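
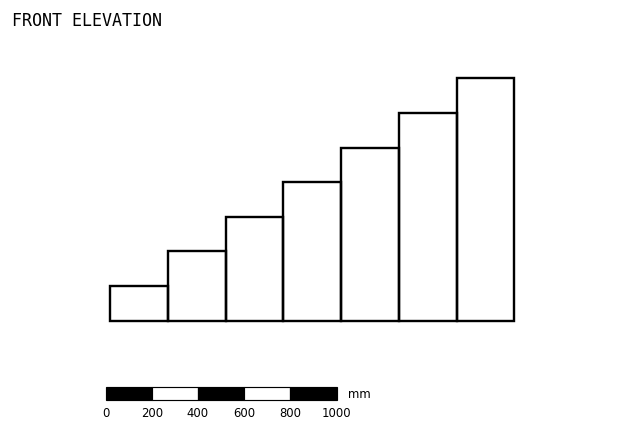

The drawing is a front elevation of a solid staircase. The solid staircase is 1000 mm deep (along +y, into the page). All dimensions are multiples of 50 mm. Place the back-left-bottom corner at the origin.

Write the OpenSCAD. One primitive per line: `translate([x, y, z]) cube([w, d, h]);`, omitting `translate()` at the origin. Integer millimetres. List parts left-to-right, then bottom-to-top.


cube([250, 1000, 150]);
translate([250, 0, 0]) cube([250, 1000, 300]);
translate([500, 0, 0]) cube([250, 1000, 450]);
translate([750, 0, 0]) cube([250, 1000, 600]);
translate([1000, 0, 0]) cube([250, 1000, 750]);
translate([1250, 0, 0]) cube([250, 1000, 900]);
translate([1500, 0, 0]) cube([250, 1000, 1050]);


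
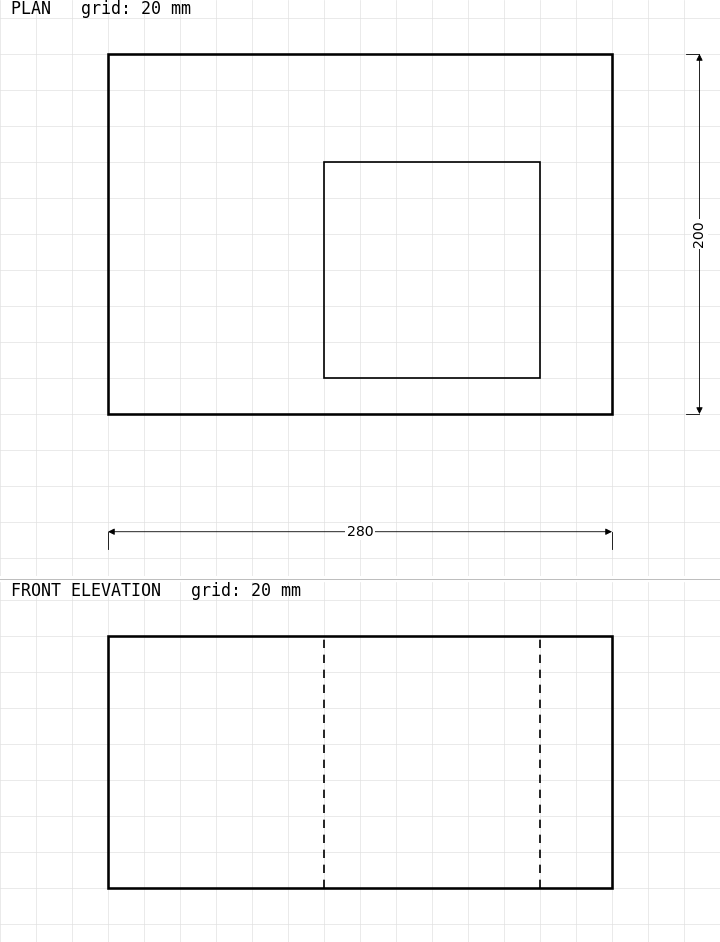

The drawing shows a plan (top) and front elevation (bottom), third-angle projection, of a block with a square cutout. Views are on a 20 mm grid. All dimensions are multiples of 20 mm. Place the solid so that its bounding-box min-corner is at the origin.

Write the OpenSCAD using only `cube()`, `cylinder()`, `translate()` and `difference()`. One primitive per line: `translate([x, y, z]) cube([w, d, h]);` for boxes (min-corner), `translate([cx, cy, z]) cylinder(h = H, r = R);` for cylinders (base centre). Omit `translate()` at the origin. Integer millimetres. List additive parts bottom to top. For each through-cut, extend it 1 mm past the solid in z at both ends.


difference() {
  cube([280, 200, 140]);
  translate([120, 20, -1]) cube([120, 120, 142]);
}


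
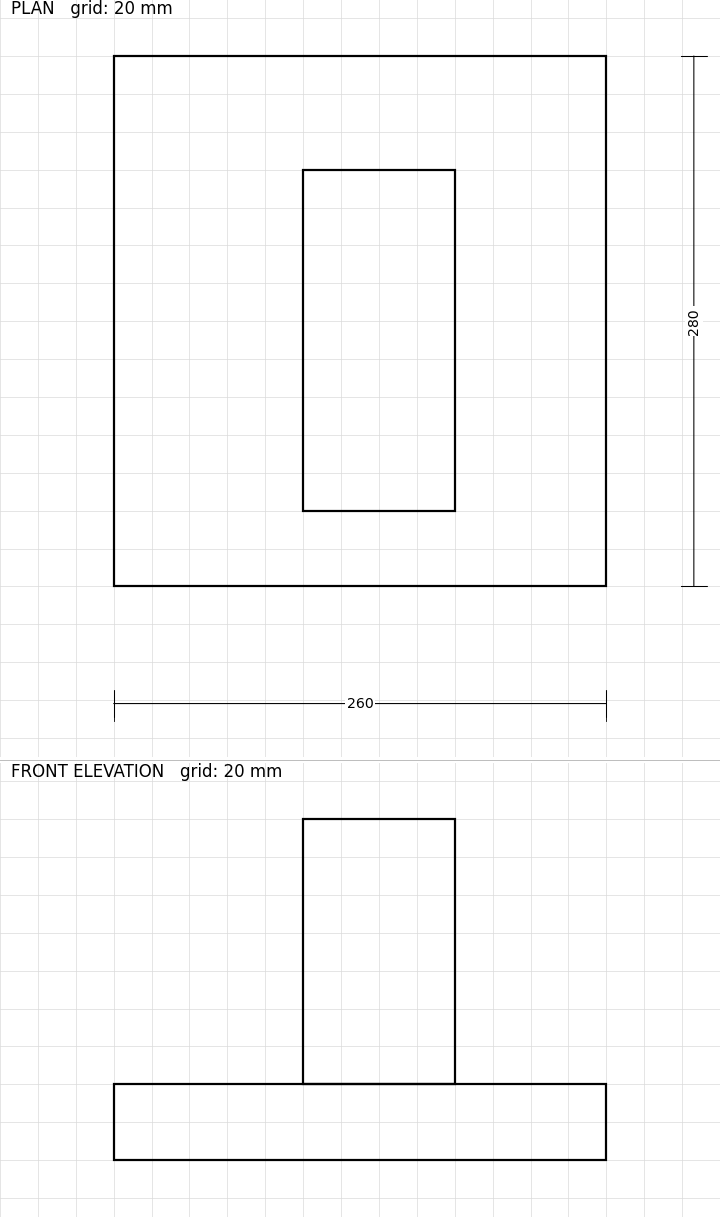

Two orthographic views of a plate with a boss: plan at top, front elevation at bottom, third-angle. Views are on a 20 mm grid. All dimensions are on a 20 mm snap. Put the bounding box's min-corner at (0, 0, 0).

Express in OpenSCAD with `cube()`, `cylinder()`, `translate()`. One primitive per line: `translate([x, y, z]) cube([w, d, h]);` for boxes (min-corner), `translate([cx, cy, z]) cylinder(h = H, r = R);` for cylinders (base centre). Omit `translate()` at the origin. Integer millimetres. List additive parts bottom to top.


cube([260, 280, 40]);
translate([100, 40, 40]) cube([80, 180, 140]);


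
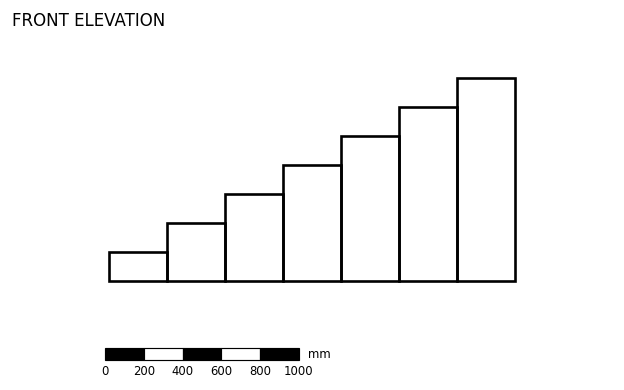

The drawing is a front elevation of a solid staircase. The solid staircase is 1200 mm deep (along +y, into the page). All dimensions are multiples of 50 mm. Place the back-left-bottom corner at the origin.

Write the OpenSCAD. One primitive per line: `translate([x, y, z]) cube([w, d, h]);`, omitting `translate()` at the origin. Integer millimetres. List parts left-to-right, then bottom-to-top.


cube([300, 1200, 150]);
translate([300, 0, 0]) cube([300, 1200, 300]);
translate([600, 0, 0]) cube([300, 1200, 450]);
translate([900, 0, 0]) cube([300, 1200, 600]);
translate([1200, 0, 0]) cube([300, 1200, 750]);
translate([1500, 0, 0]) cube([300, 1200, 900]);
translate([1800, 0, 0]) cube([300, 1200, 1050]);


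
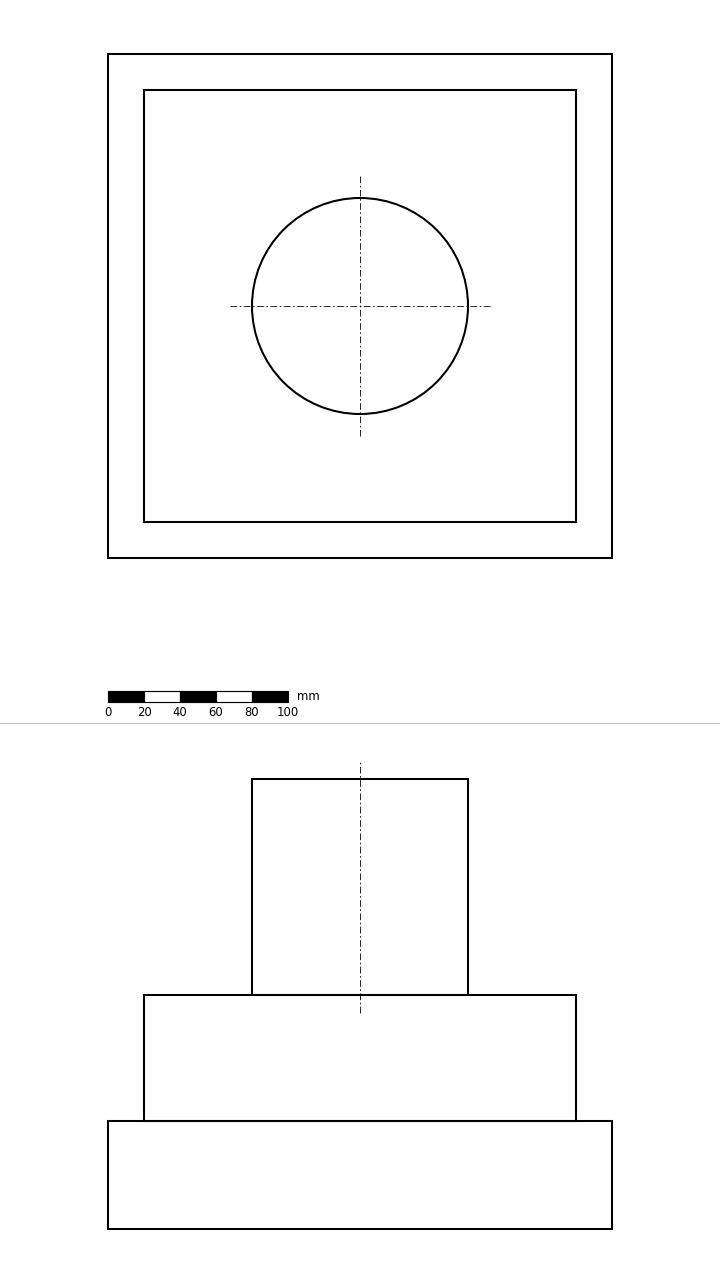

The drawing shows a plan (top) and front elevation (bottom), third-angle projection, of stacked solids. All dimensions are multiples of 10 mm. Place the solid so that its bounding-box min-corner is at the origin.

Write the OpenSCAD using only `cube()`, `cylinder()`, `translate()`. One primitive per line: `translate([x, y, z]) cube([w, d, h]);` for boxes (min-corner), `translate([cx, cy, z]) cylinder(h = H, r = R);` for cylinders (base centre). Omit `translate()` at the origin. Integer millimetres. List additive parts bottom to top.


cube([280, 280, 60]);
translate([20, 20, 60]) cube([240, 240, 70]);
translate([140, 140, 130]) cylinder(h = 120, r = 60);


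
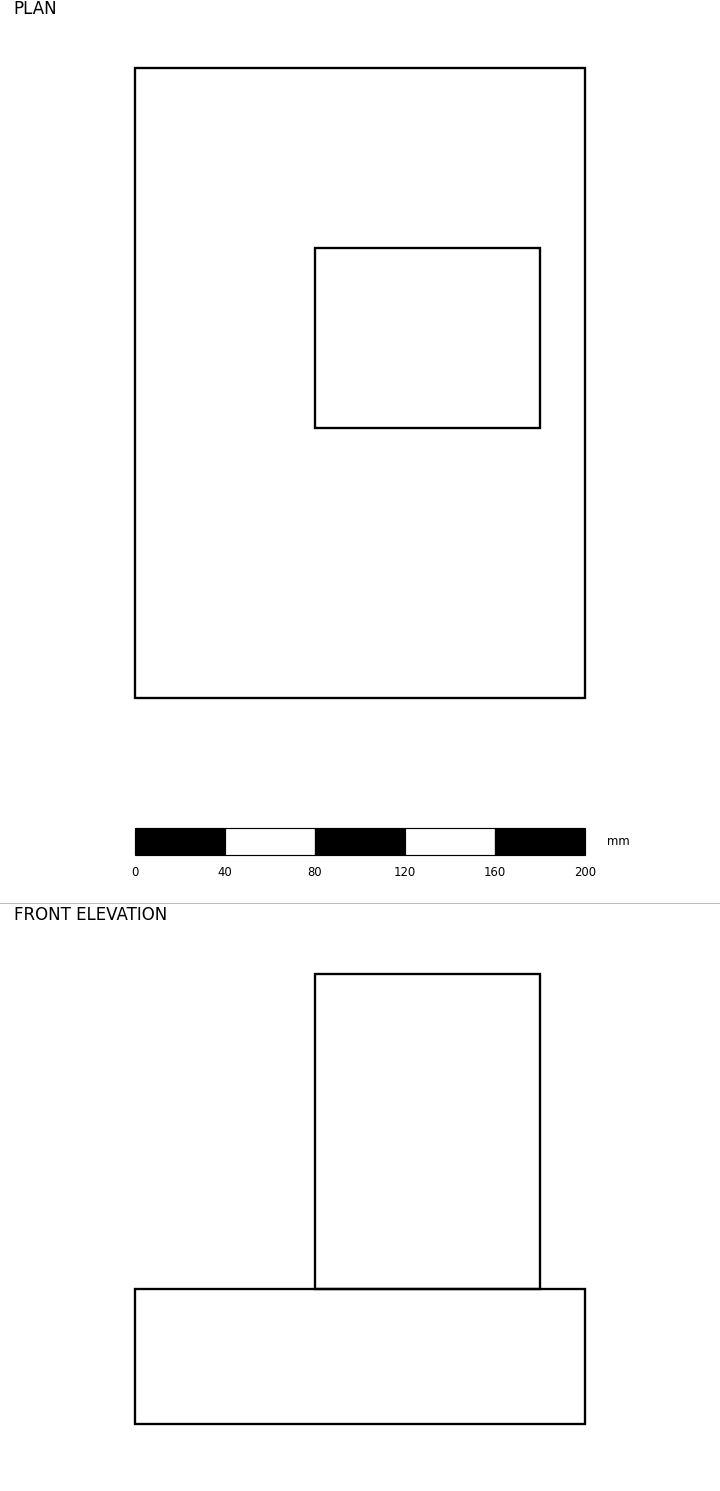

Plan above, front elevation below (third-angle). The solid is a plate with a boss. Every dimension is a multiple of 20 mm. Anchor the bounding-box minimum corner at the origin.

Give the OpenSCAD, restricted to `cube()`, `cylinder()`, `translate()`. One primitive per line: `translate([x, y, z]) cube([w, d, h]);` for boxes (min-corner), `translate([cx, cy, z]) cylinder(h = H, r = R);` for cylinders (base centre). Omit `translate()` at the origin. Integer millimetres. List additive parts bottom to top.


cube([200, 280, 60]);
translate([80, 120, 60]) cube([100, 80, 140]);


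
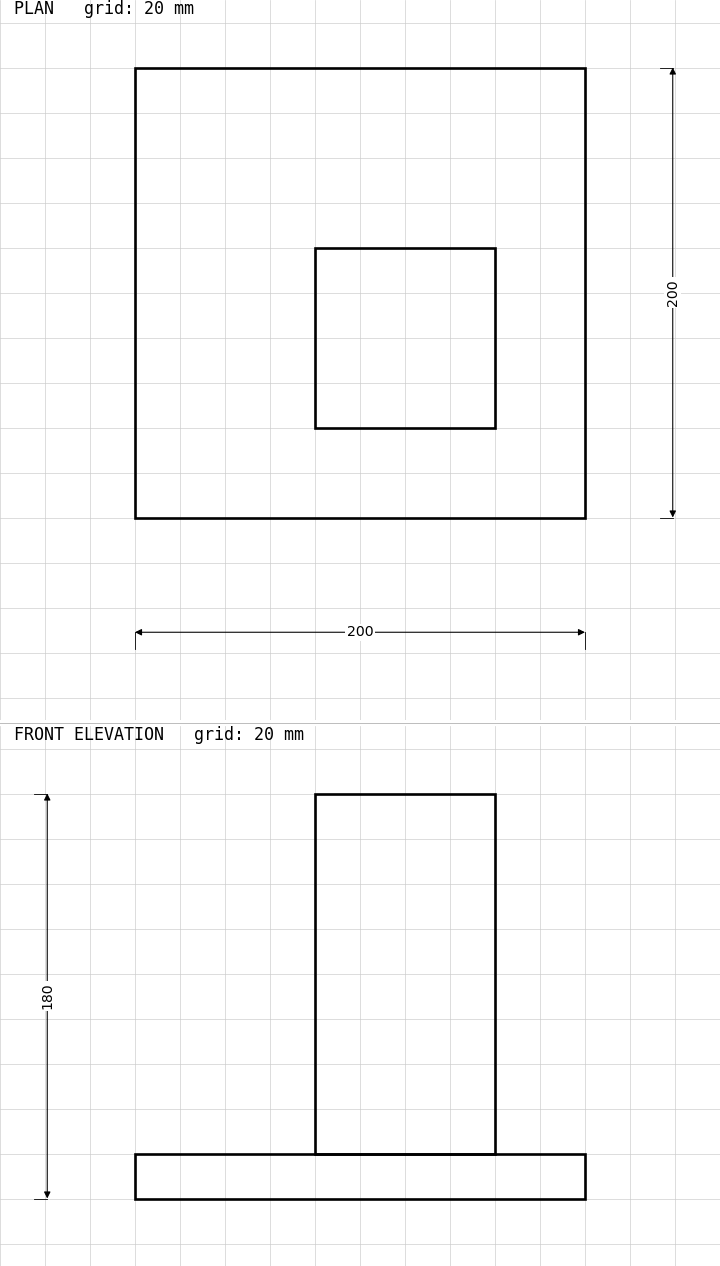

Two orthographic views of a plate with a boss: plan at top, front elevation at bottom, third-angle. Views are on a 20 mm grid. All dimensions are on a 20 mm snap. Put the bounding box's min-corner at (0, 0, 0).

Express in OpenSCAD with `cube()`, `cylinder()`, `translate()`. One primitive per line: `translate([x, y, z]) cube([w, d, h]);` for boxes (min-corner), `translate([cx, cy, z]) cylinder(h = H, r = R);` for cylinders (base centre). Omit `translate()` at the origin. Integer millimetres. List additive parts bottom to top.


cube([200, 200, 20]);
translate([80, 40, 20]) cube([80, 80, 160]);


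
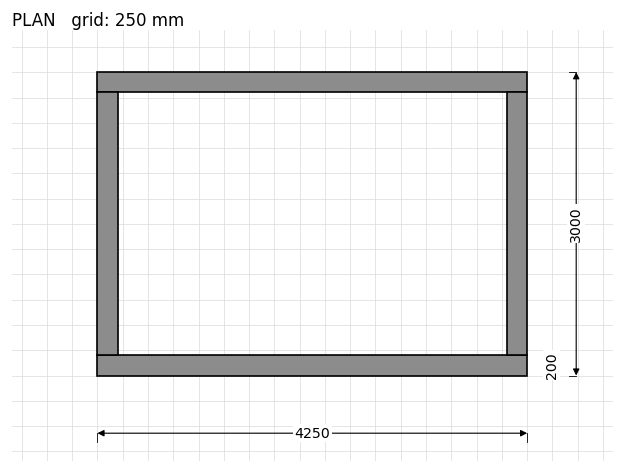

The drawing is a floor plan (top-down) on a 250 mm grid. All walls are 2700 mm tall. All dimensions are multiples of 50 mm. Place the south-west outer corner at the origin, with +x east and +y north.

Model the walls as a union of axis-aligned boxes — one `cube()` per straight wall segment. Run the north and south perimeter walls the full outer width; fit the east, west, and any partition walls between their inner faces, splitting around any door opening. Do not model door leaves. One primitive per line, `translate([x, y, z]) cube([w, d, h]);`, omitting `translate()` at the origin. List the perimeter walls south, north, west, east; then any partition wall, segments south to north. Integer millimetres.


cube([4250, 200, 2700]);
translate([0, 2800, 0]) cube([4250, 200, 2700]);
translate([0, 200, 0]) cube([200, 2600, 2700]);
translate([4050, 200, 0]) cube([200, 2600, 2700]);


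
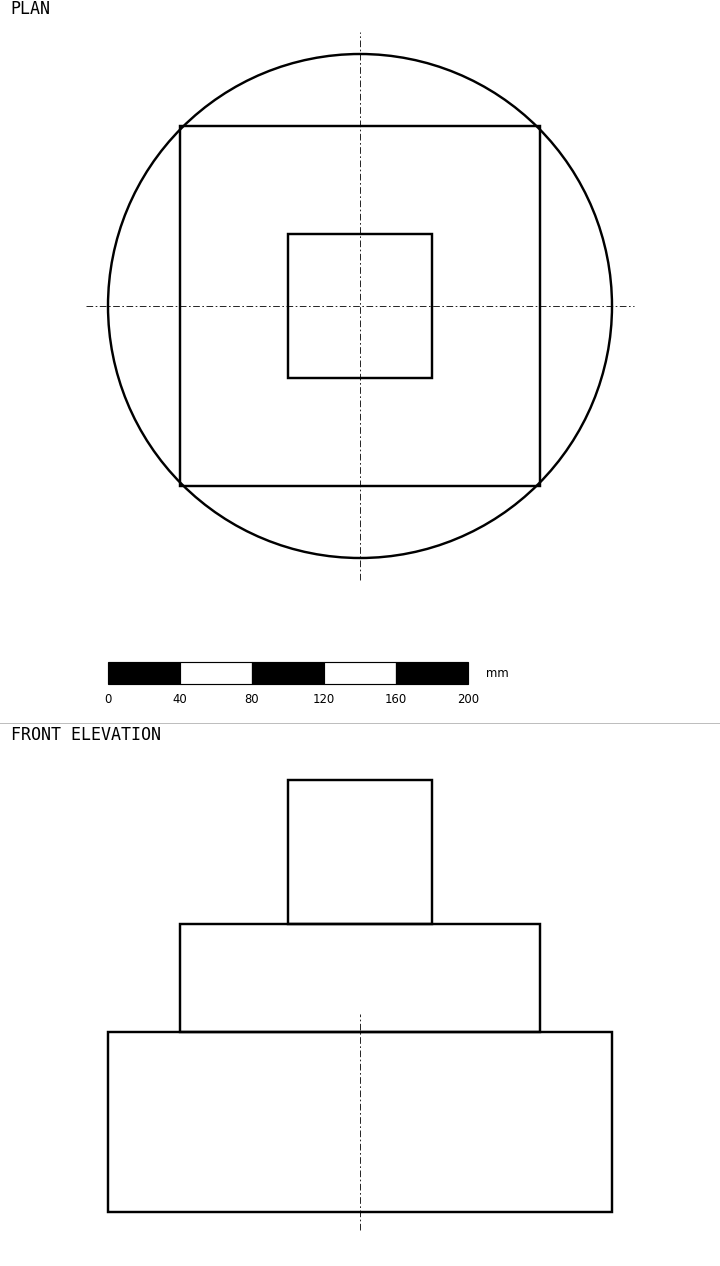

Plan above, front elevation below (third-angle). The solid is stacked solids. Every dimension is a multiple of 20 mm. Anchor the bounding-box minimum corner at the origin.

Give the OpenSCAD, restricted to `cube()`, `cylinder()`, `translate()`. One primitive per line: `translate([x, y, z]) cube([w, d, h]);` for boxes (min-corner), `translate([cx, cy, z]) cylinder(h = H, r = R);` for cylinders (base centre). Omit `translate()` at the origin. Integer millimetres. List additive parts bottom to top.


translate([140, 140, 0]) cylinder(h = 100, r = 140);
translate([40, 40, 100]) cube([200, 200, 60]);
translate([100, 100, 160]) cube([80, 80, 80]);


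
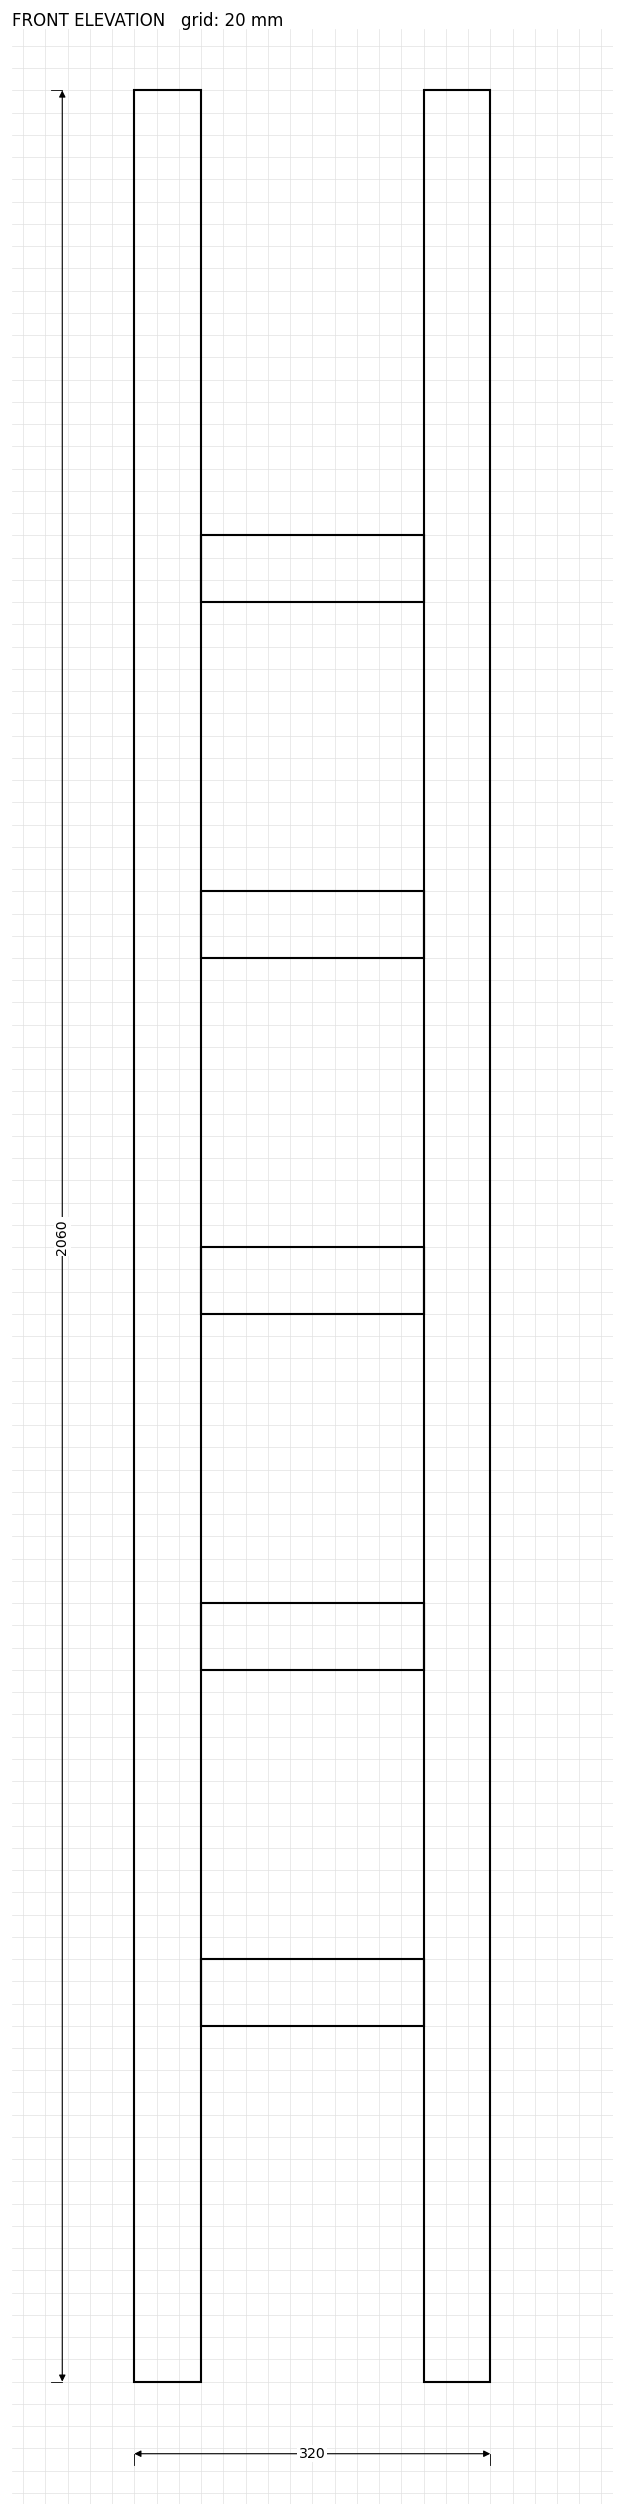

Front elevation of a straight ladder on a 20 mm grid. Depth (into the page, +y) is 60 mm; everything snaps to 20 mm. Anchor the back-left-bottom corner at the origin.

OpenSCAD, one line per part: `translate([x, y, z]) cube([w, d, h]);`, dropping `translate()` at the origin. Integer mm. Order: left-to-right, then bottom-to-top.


cube([60, 60, 2060]);
translate([60, 0, 320]) cube([200, 60, 60]);
translate([60, 0, 640]) cube([200, 60, 60]);
translate([60, 0, 960]) cube([200, 60, 60]);
translate([60, 0, 1280]) cube([200, 60, 60]);
translate([60, 0, 1600]) cube([200, 60, 60]);
translate([260, 0, 0]) cube([60, 60, 2060]);


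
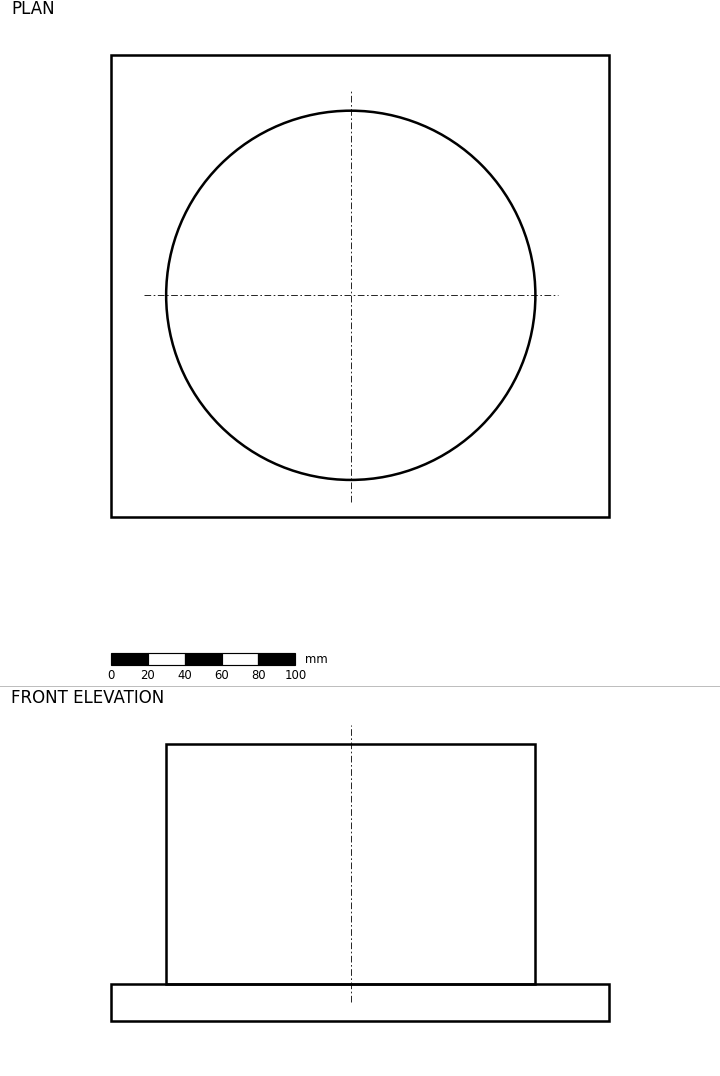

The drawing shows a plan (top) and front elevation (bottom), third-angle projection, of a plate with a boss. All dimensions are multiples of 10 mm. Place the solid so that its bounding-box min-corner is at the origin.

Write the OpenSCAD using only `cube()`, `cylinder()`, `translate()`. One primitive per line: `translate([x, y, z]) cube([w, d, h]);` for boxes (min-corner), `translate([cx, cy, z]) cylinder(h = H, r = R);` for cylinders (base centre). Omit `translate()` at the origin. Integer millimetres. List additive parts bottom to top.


cube([270, 250, 20]);
translate([130, 120, 20]) cylinder(h = 130, r = 100);


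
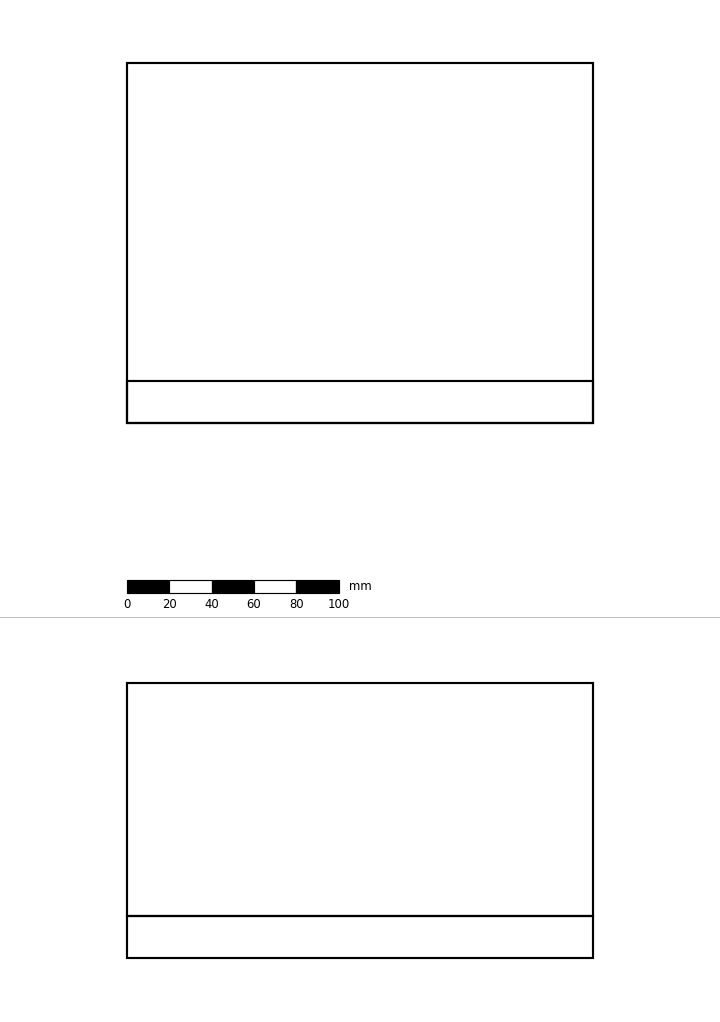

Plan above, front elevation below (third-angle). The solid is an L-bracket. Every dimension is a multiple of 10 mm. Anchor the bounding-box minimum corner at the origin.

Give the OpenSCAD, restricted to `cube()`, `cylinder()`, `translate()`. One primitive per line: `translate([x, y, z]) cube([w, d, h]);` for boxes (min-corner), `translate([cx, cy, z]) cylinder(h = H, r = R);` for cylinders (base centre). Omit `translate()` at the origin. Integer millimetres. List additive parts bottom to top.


cube([220, 170, 20]);
translate([0, 0, 20]) cube([220, 20, 110]);


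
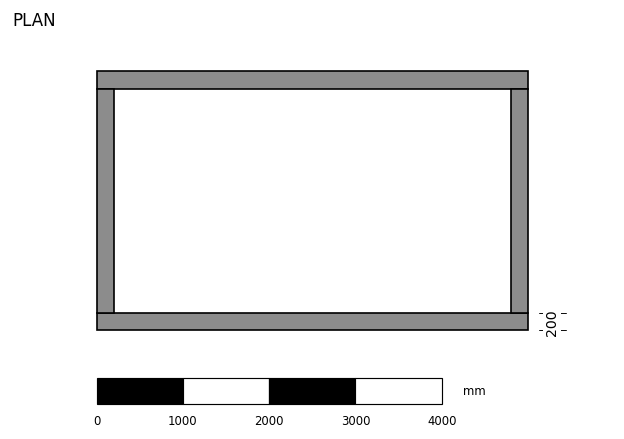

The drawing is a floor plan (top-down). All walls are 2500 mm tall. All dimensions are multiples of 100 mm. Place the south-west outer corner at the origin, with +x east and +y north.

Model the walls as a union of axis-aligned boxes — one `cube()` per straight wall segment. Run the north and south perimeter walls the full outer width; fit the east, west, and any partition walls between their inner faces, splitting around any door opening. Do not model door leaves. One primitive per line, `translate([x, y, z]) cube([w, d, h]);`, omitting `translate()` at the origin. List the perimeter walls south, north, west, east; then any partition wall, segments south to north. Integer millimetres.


cube([5000, 200, 2500]);
translate([0, 2800, 0]) cube([5000, 200, 2500]);
translate([0, 200, 0]) cube([200, 2600, 2500]);
translate([4800, 200, 0]) cube([200, 2600, 2500]);


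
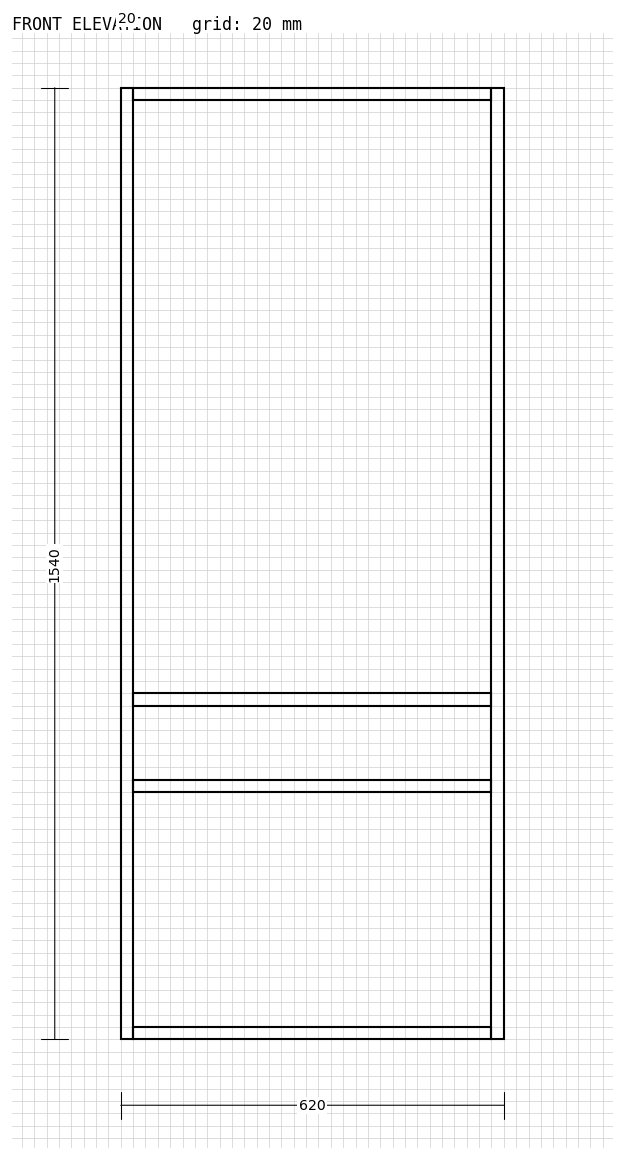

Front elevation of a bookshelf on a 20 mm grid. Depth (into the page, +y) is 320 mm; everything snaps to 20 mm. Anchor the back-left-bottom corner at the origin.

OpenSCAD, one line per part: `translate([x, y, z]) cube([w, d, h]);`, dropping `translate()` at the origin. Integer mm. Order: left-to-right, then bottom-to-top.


cube([20, 320, 1540]);
translate([20, 0, 0]) cube([580, 320, 20]);
translate([20, 0, 400]) cube([580, 320, 20]);
translate([20, 0, 540]) cube([580, 320, 20]);
translate([20, 0, 1520]) cube([580, 320, 20]);
translate([600, 0, 0]) cube([20, 320, 1540]);


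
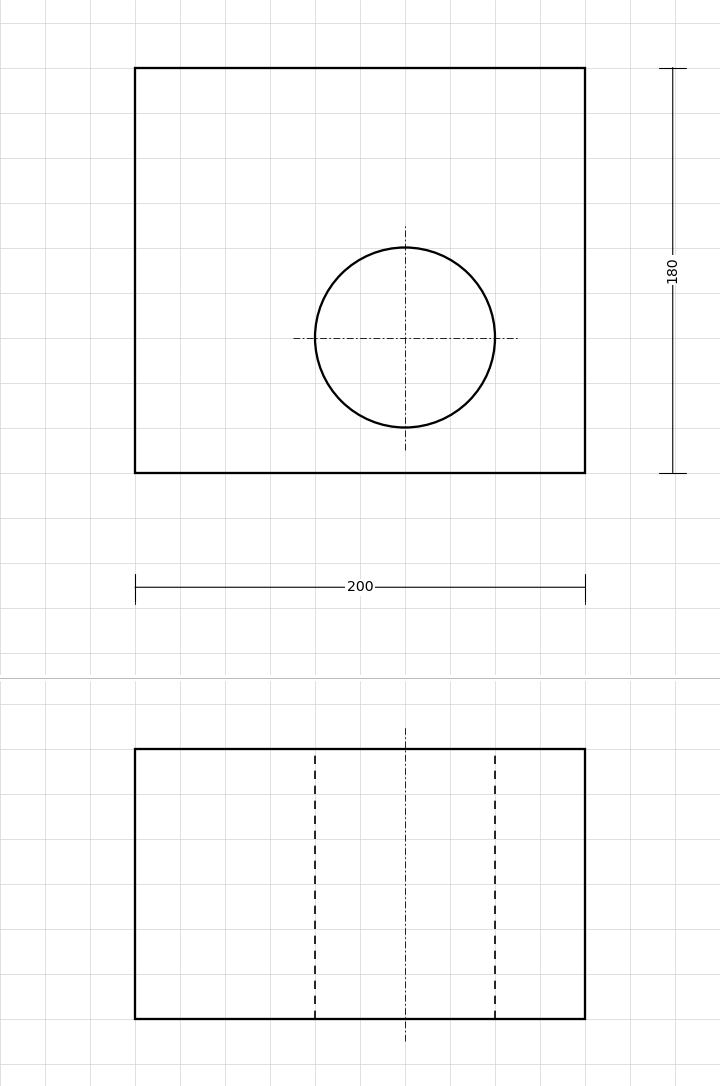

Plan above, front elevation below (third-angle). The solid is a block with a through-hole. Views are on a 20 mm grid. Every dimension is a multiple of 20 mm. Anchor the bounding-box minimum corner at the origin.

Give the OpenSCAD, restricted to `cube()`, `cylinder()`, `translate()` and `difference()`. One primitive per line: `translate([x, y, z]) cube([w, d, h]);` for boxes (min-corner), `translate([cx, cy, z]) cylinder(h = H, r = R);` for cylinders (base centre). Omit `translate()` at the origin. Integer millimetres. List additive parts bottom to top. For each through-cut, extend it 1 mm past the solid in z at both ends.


difference() {
  cube([200, 180, 120]);
  translate([120, 60, -1]) cylinder(h = 122, r = 40);
}


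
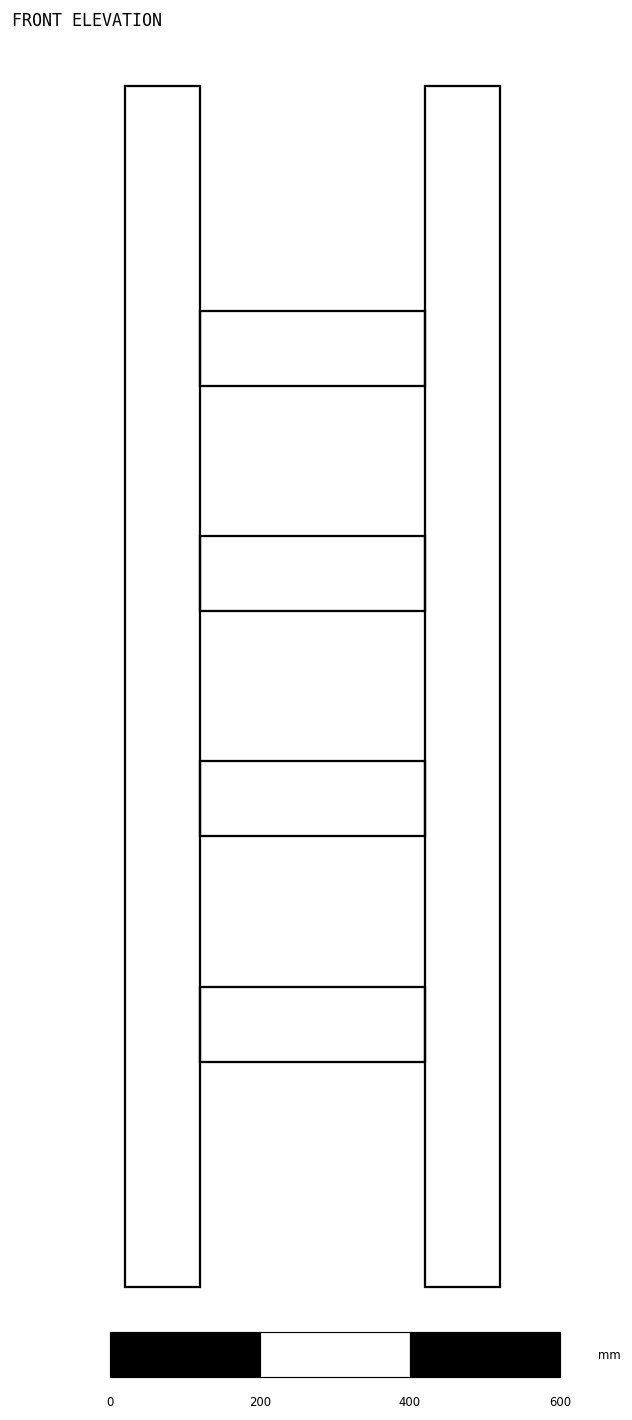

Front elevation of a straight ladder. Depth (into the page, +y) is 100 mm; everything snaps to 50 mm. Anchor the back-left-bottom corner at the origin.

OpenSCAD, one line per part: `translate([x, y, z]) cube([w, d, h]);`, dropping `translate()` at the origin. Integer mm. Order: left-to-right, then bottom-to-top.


cube([100, 100, 1600]);
translate([100, 0, 300]) cube([300, 100, 100]);
translate([100, 0, 600]) cube([300, 100, 100]);
translate([100, 0, 900]) cube([300, 100, 100]);
translate([100, 0, 1200]) cube([300, 100, 100]);
translate([400, 0, 0]) cube([100, 100, 1600]);


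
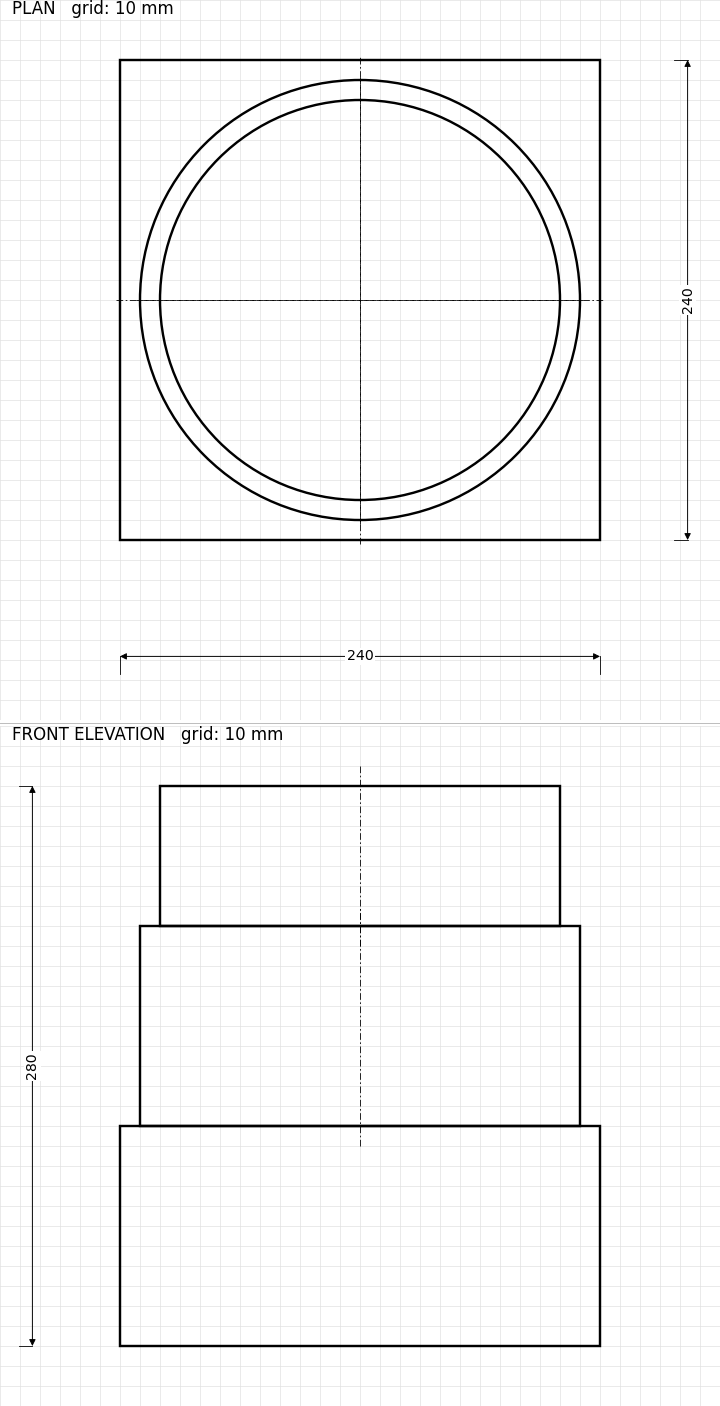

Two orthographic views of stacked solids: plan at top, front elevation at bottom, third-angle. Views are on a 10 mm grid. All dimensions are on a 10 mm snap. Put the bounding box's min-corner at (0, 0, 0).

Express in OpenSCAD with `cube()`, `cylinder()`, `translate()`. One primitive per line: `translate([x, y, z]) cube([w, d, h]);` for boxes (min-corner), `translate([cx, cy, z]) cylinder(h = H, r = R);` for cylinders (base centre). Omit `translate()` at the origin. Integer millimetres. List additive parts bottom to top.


cube([240, 240, 110]);
translate([120, 120, 110]) cylinder(h = 100, r = 110);
translate([120, 120, 210]) cylinder(h = 70, r = 100);


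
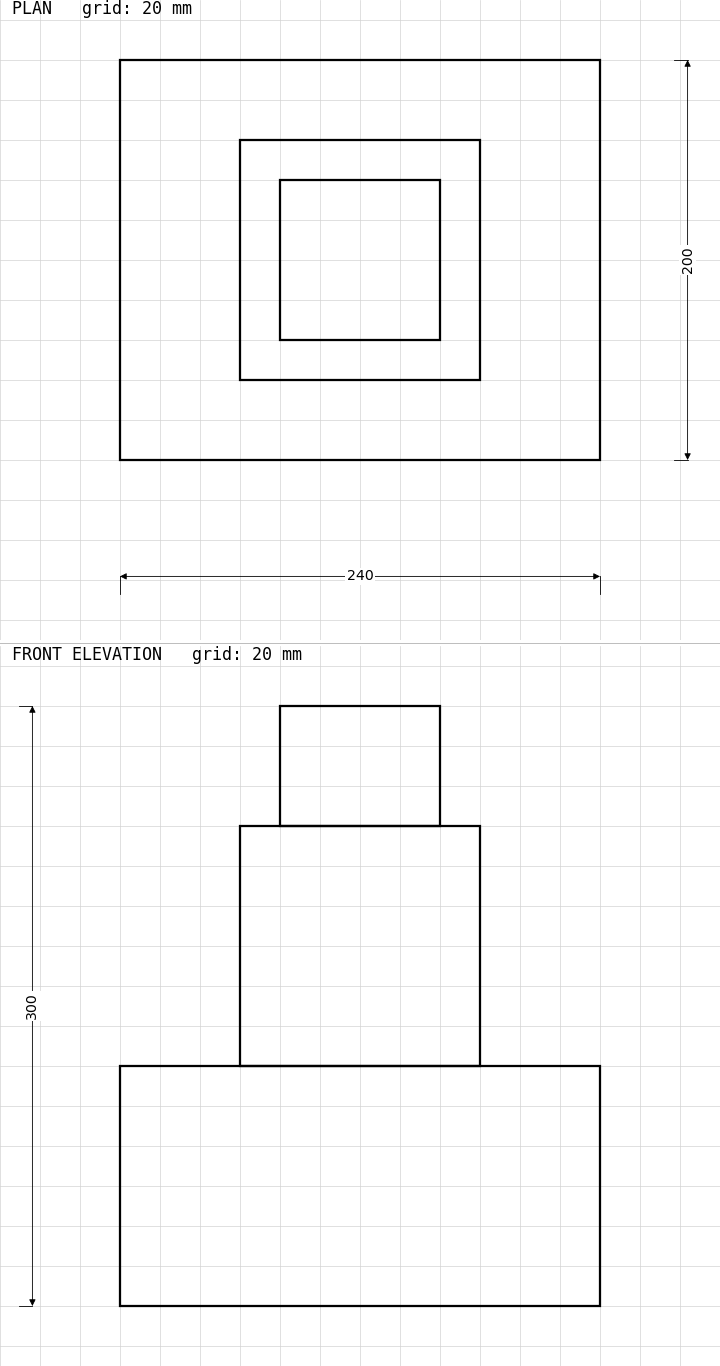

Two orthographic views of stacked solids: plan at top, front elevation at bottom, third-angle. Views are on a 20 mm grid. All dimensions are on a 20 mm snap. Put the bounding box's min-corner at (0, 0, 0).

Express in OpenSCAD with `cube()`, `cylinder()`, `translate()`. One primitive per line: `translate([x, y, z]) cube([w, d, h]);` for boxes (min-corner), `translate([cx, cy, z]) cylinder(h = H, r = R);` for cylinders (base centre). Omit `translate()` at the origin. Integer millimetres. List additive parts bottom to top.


cube([240, 200, 120]);
translate([60, 40, 120]) cube([120, 120, 120]);
translate([80, 60, 240]) cube([80, 80, 60]);


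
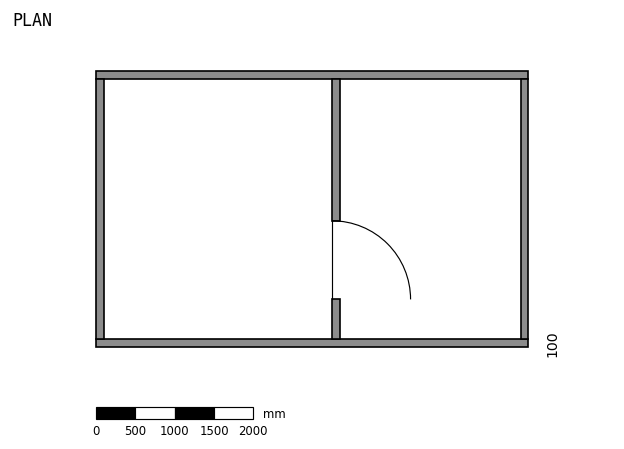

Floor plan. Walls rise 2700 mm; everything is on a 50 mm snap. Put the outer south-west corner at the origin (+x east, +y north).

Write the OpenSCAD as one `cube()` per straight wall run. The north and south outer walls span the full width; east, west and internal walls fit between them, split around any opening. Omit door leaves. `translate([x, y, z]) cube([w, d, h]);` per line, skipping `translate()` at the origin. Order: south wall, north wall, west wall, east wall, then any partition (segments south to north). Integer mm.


cube([5500, 100, 2700]);
translate([0, 3400, 0]) cube([5500, 100, 2700]);
translate([0, 100, 0]) cube([100, 3300, 2700]);
translate([5400, 100, 0]) cube([100, 3300, 2700]);
translate([3000, 100, 0]) cube([100, 500, 2700]);
translate([3000, 1600, 0]) cube([100, 1800, 2700]);


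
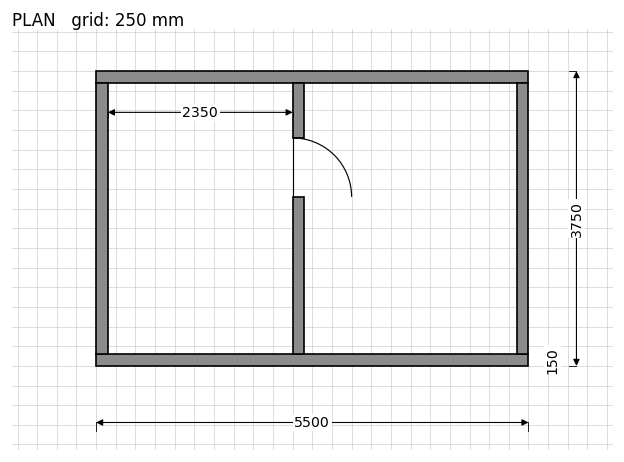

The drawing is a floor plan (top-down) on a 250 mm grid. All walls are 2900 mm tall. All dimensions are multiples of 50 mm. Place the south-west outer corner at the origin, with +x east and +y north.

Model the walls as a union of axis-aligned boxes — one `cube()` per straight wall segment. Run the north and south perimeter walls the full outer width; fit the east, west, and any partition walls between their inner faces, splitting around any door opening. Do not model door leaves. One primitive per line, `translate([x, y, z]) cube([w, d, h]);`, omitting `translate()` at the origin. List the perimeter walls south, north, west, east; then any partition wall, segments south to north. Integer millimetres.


cube([5500, 150, 2900]);
translate([0, 3600, 0]) cube([5500, 150, 2900]);
translate([0, 150, 0]) cube([150, 3450, 2900]);
translate([5350, 150, 0]) cube([150, 3450, 2900]);
translate([2500, 150, 0]) cube([150, 2000, 2900]);
translate([2500, 2900, 0]) cube([150, 700, 2900]);


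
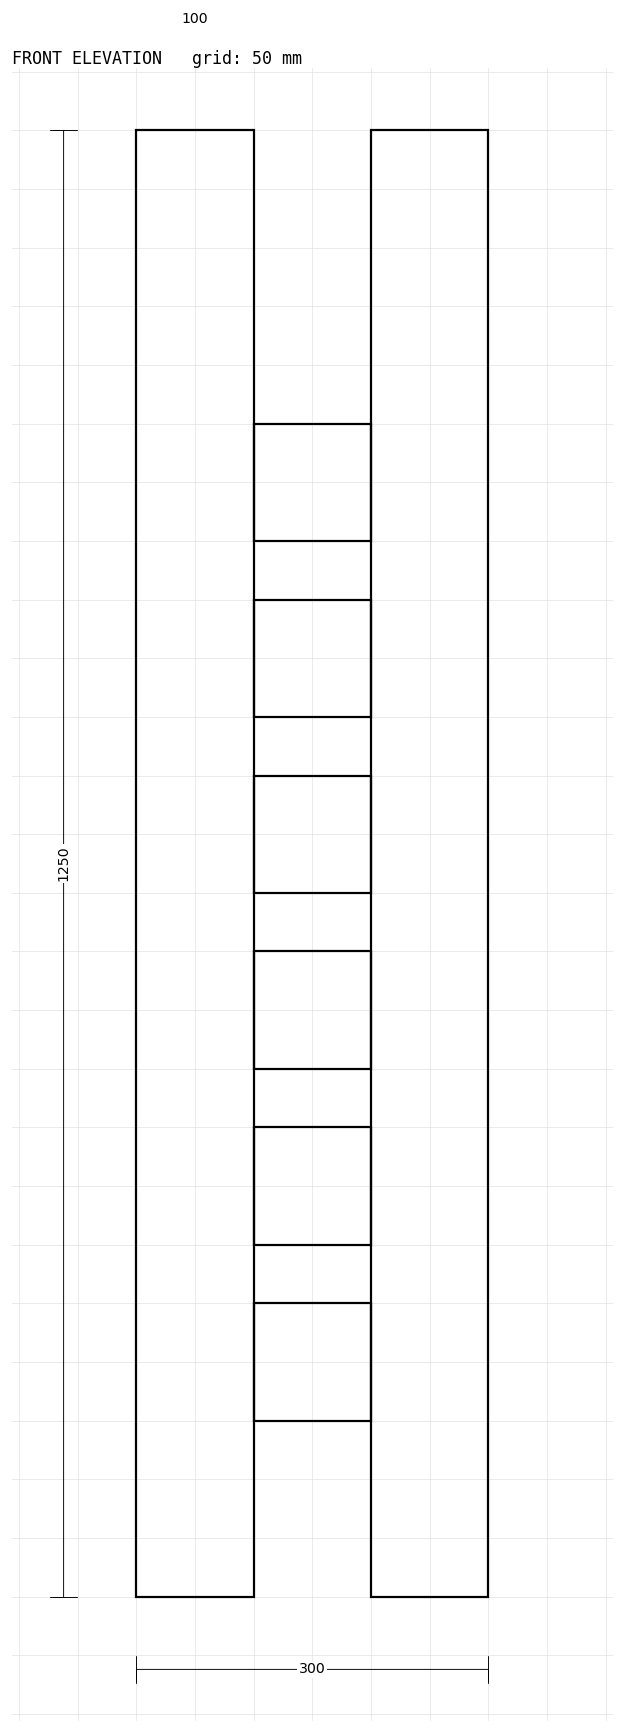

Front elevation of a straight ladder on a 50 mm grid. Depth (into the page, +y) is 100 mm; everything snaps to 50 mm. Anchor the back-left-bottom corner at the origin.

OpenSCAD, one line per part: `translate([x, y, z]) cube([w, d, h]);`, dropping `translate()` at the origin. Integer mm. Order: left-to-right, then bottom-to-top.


cube([100, 100, 1250]);
translate([100, 0, 150]) cube([100, 100, 100]);
translate([100, 0, 300]) cube([100, 100, 100]);
translate([100, 0, 450]) cube([100, 100, 100]);
translate([100, 0, 600]) cube([100, 100, 100]);
translate([100, 0, 750]) cube([100, 100, 100]);
translate([100, 0, 900]) cube([100, 100, 100]);
translate([200, 0, 0]) cube([100, 100, 1250]);


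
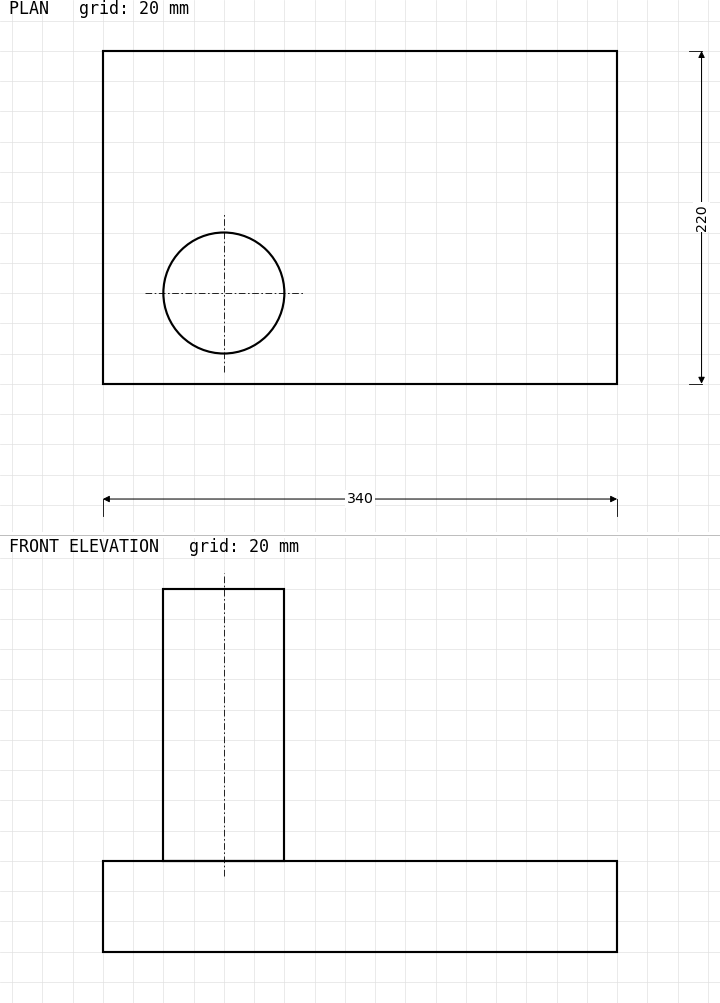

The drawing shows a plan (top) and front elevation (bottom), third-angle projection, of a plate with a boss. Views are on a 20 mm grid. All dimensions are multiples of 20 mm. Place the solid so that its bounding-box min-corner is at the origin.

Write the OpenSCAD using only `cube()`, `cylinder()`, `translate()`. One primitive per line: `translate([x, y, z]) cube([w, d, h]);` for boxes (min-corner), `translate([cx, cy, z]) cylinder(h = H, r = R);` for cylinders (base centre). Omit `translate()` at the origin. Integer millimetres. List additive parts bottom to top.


cube([340, 220, 60]);
translate([80, 60, 60]) cylinder(h = 180, r = 40);


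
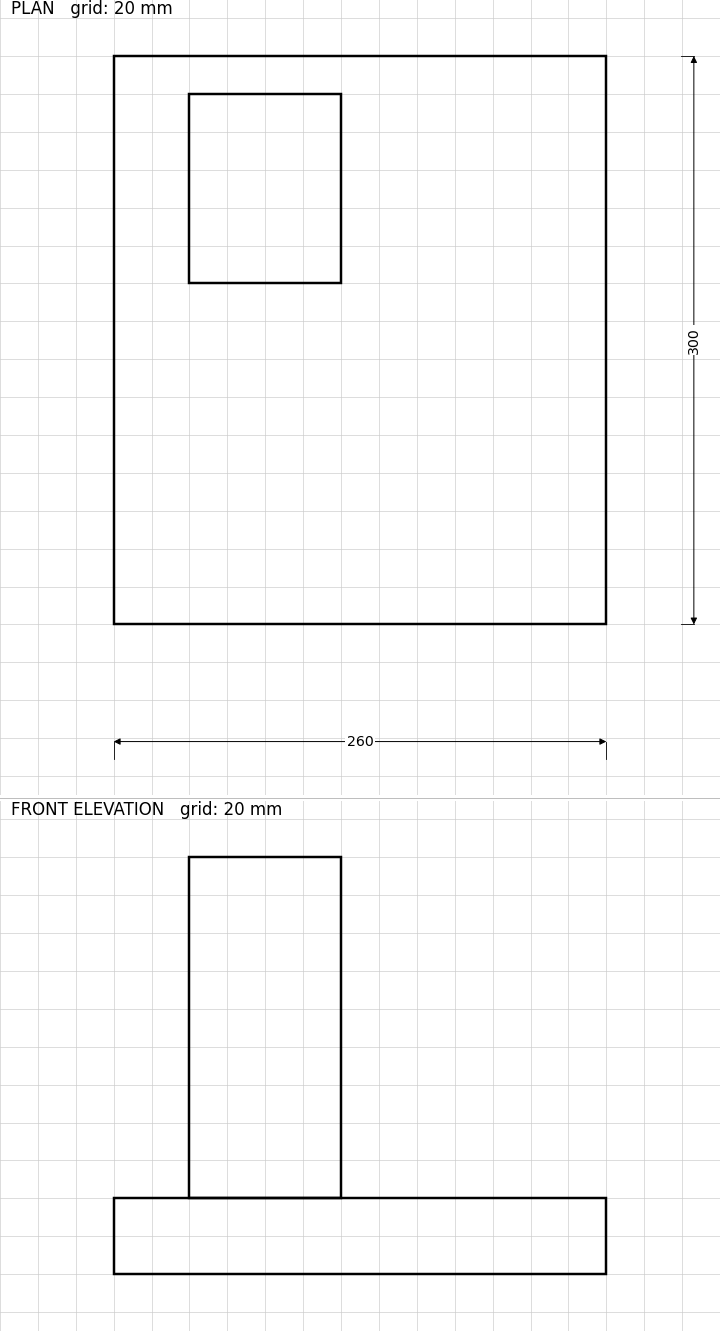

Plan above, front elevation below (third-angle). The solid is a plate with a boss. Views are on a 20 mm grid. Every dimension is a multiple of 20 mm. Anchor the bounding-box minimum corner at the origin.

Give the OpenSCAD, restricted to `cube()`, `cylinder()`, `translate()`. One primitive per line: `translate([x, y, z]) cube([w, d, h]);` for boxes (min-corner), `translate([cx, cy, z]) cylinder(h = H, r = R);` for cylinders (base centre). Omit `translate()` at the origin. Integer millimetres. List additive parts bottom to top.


cube([260, 300, 40]);
translate([40, 180, 40]) cube([80, 100, 180]);


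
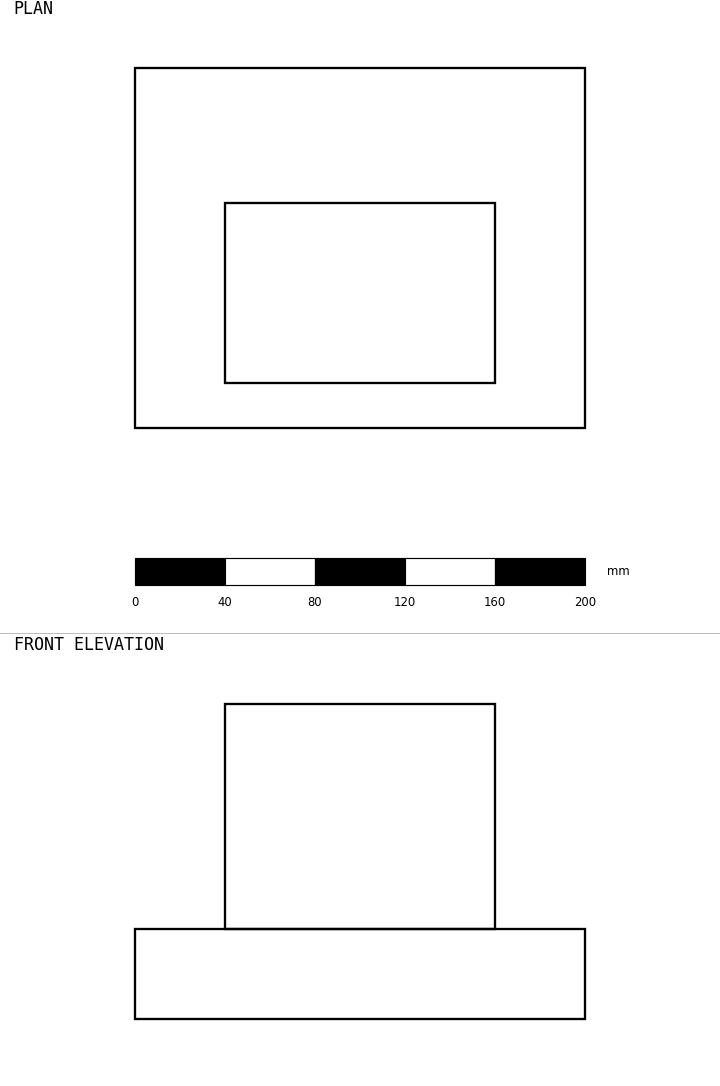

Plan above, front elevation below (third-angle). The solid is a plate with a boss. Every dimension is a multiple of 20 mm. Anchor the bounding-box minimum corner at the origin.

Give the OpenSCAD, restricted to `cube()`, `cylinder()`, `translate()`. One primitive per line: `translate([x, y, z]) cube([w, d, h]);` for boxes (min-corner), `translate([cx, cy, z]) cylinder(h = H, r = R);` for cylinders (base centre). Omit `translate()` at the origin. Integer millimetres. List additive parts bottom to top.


cube([200, 160, 40]);
translate([40, 20, 40]) cube([120, 80, 100]);


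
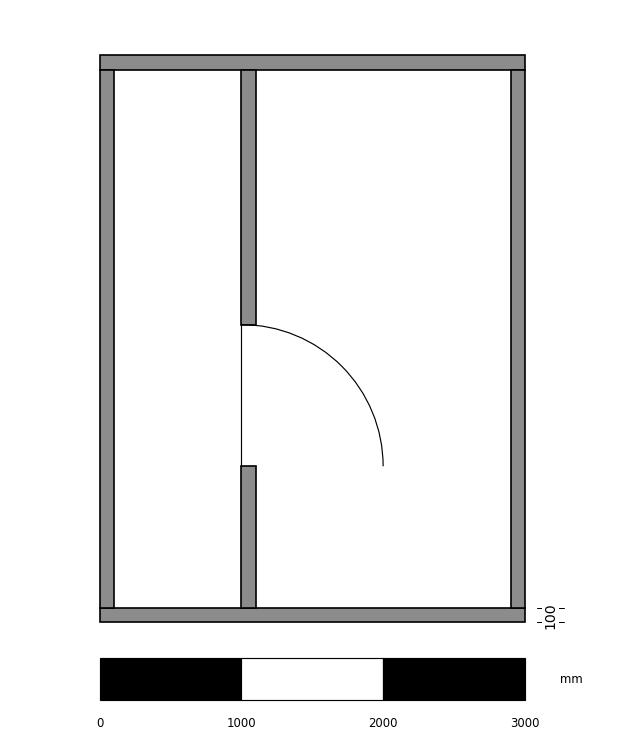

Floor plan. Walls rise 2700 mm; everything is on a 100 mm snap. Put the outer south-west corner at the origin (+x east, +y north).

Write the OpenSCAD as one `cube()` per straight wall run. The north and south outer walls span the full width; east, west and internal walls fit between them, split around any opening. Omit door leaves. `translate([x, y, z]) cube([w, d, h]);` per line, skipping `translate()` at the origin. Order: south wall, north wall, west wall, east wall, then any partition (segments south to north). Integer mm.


cube([3000, 100, 2700]);
translate([0, 3900, 0]) cube([3000, 100, 2700]);
translate([0, 100, 0]) cube([100, 3800, 2700]);
translate([2900, 100, 0]) cube([100, 3800, 2700]);
translate([1000, 100, 0]) cube([100, 1000, 2700]);
translate([1000, 2100, 0]) cube([100, 1800, 2700]);


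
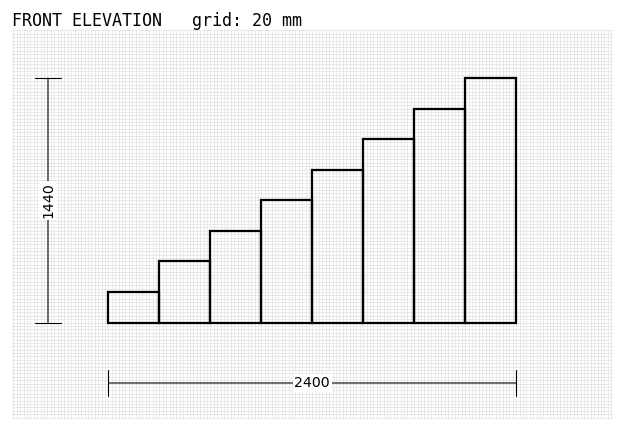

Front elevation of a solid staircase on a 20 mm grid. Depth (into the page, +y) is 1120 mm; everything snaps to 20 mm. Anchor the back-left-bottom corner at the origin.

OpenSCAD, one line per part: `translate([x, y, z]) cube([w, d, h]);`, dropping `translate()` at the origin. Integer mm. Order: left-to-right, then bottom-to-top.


cube([300, 1120, 180]);
translate([300, 0, 0]) cube([300, 1120, 360]);
translate([600, 0, 0]) cube([300, 1120, 540]);
translate([900, 0, 0]) cube([300, 1120, 720]);
translate([1200, 0, 0]) cube([300, 1120, 900]);
translate([1500, 0, 0]) cube([300, 1120, 1080]);
translate([1800, 0, 0]) cube([300, 1120, 1260]);
translate([2100, 0, 0]) cube([300, 1120, 1440]);


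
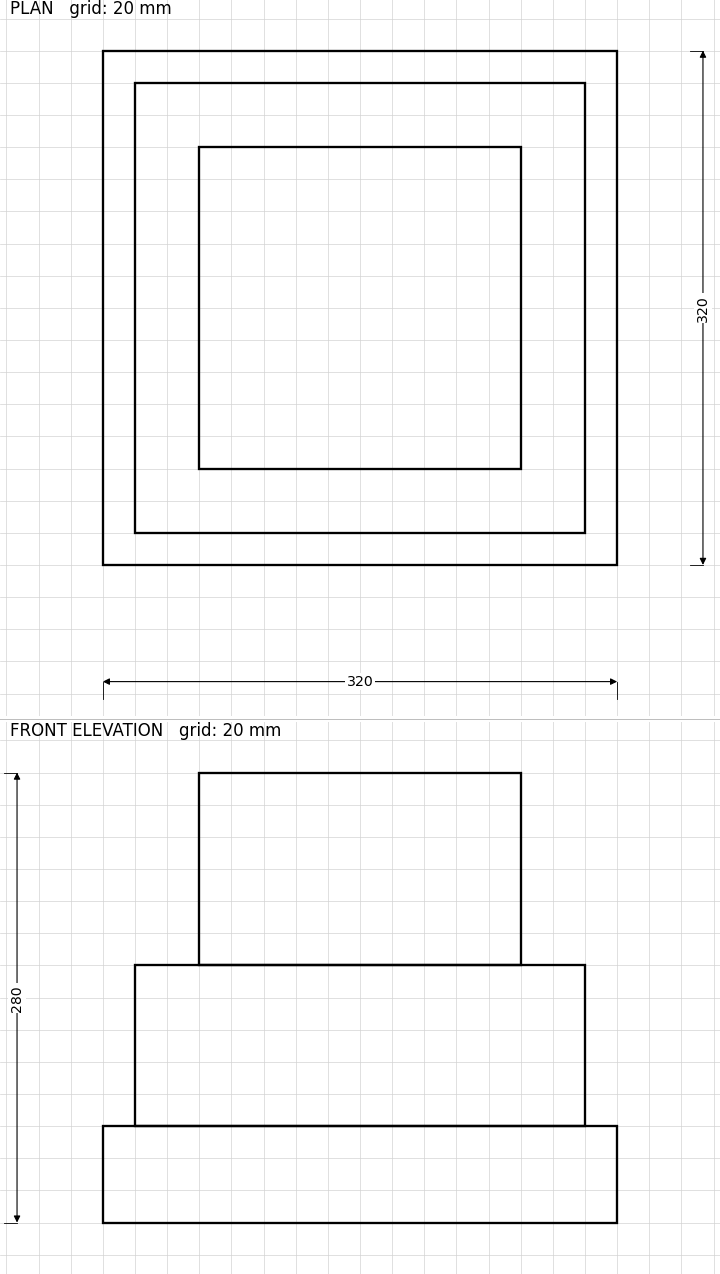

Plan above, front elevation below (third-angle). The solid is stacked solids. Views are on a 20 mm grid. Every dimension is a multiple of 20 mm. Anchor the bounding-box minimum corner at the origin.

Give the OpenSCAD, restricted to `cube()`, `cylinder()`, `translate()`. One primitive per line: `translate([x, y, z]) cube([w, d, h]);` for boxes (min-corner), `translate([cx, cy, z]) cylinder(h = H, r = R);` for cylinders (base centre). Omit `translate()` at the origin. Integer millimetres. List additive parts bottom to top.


cube([320, 320, 60]);
translate([20, 20, 60]) cube([280, 280, 100]);
translate([60, 60, 160]) cube([200, 200, 120]);


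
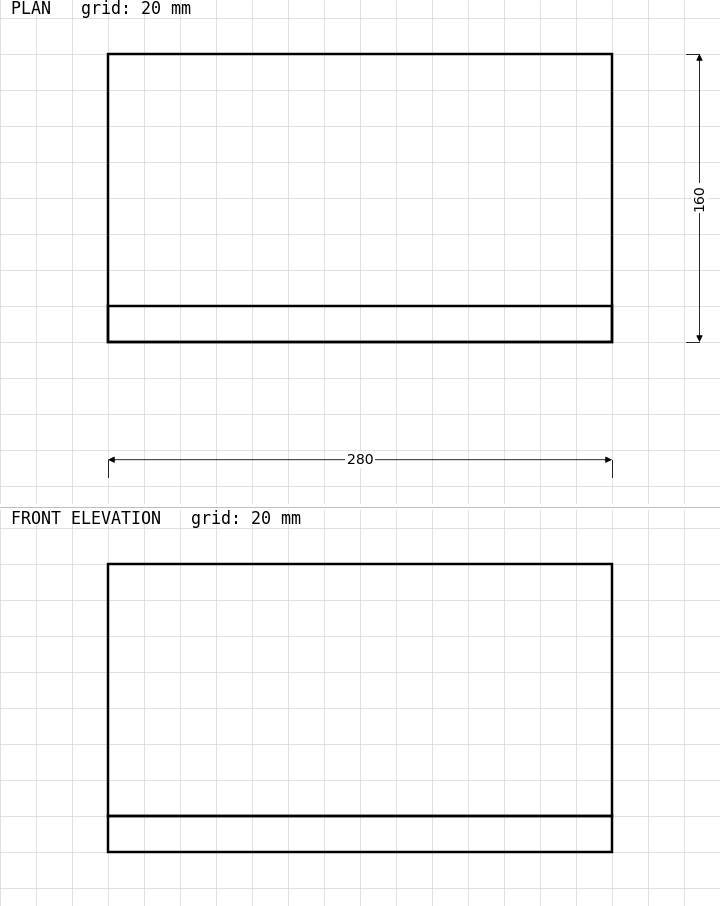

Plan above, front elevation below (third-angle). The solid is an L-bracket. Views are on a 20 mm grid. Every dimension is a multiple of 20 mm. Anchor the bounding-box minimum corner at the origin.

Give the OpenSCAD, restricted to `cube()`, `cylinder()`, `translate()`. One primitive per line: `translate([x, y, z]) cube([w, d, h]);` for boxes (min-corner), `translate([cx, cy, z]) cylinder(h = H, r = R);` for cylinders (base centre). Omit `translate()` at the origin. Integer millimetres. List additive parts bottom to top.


cube([280, 160, 20]);
translate([0, 0, 20]) cube([280, 20, 140]);


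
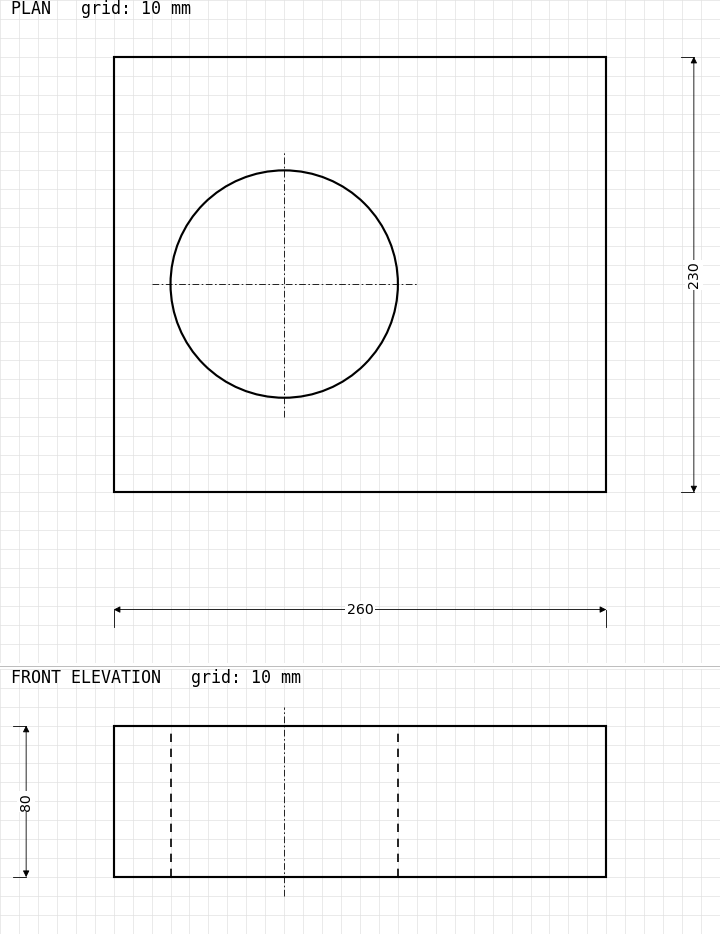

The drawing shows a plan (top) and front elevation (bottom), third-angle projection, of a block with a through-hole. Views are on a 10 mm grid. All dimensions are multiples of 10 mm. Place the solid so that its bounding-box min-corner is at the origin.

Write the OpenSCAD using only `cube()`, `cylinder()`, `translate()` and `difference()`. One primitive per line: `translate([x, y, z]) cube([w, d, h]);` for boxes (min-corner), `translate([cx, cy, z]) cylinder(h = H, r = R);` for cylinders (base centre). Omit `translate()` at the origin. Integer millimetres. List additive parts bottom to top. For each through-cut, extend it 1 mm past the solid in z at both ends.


difference() {
  cube([260, 230, 80]);
  translate([90, 110, -1]) cylinder(h = 82, r = 60);
}


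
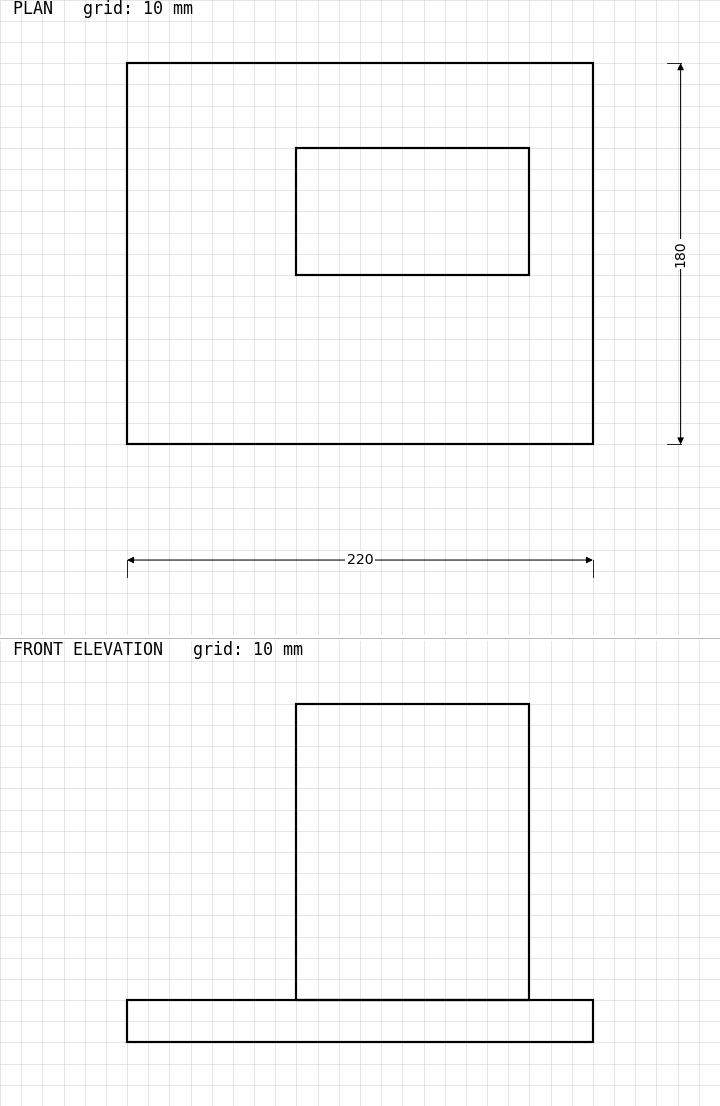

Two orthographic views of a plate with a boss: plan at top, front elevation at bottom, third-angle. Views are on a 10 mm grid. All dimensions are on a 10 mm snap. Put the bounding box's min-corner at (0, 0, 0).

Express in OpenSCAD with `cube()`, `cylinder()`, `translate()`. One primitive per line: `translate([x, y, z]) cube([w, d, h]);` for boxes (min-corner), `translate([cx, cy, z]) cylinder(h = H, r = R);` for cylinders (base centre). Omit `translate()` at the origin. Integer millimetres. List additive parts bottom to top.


cube([220, 180, 20]);
translate([80, 80, 20]) cube([110, 60, 140]);


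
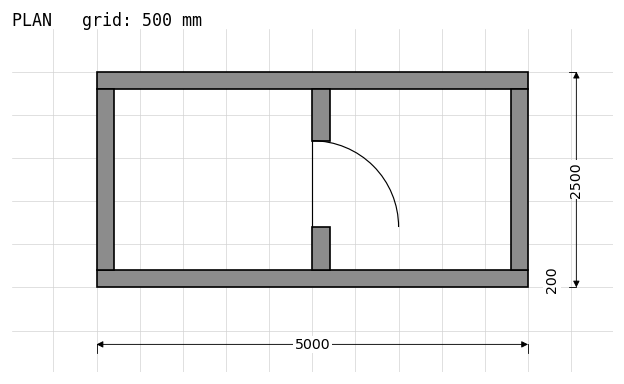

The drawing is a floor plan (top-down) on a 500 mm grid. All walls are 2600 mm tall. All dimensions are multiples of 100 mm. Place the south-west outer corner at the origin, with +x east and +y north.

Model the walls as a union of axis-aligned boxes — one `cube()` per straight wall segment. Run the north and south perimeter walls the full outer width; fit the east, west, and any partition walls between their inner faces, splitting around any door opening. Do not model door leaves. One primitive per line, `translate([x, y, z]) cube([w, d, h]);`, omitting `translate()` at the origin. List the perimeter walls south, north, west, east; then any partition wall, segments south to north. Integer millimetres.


cube([5000, 200, 2600]);
translate([0, 2300, 0]) cube([5000, 200, 2600]);
translate([0, 200, 0]) cube([200, 2100, 2600]);
translate([4800, 200, 0]) cube([200, 2100, 2600]);
translate([2500, 200, 0]) cube([200, 500, 2600]);
translate([2500, 1700, 0]) cube([200, 600, 2600]);


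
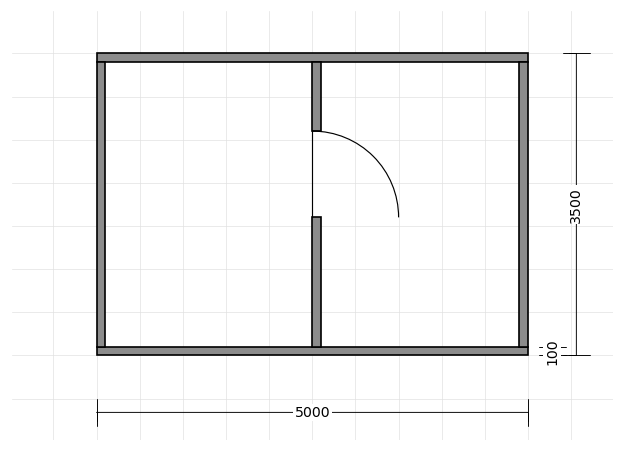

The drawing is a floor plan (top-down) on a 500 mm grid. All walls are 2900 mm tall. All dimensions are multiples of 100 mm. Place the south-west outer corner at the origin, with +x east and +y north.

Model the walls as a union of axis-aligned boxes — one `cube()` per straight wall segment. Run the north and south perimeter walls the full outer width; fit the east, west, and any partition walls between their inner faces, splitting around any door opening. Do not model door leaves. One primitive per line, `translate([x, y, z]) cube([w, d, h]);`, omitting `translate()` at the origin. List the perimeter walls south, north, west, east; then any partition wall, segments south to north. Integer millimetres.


cube([5000, 100, 2900]);
translate([0, 3400, 0]) cube([5000, 100, 2900]);
translate([0, 100, 0]) cube([100, 3300, 2900]);
translate([4900, 100, 0]) cube([100, 3300, 2900]);
translate([2500, 100, 0]) cube([100, 1500, 2900]);
translate([2500, 2600, 0]) cube([100, 800, 2900]);


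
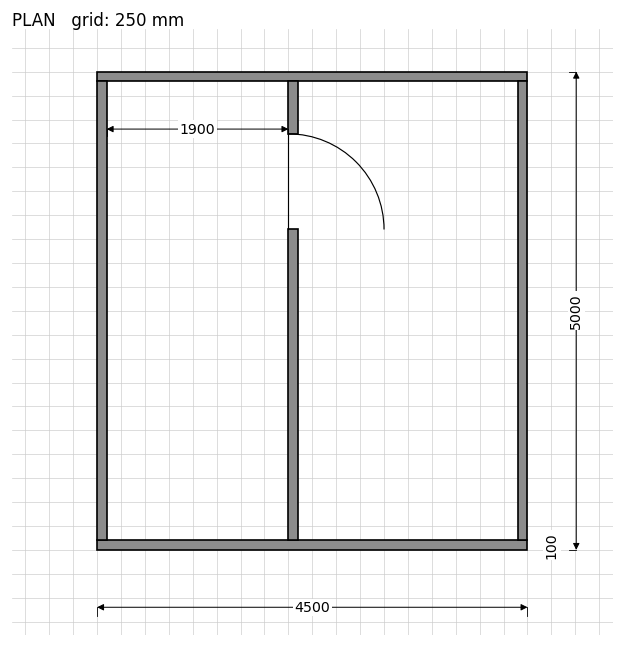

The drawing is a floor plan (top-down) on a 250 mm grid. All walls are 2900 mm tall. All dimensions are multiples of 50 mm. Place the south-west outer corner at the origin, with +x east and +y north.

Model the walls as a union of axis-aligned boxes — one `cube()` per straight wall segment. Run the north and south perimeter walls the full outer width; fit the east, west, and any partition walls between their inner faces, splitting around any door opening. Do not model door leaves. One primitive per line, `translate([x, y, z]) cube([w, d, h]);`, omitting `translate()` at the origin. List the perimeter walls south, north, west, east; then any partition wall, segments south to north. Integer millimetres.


cube([4500, 100, 2900]);
translate([0, 4900, 0]) cube([4500, 100, 2900]);
translate([0, 100, 0]) cube([100, 4800, 2900]);
translate([4400, 100, 0]) cube([100, 4800, 2900]);
translate([2000, 100, 0]) cube([100, 3250, 2900]);
translate([2000, 4350, 0]) cube([100, 550, 2900]);
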